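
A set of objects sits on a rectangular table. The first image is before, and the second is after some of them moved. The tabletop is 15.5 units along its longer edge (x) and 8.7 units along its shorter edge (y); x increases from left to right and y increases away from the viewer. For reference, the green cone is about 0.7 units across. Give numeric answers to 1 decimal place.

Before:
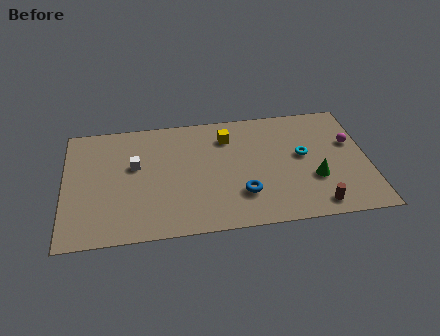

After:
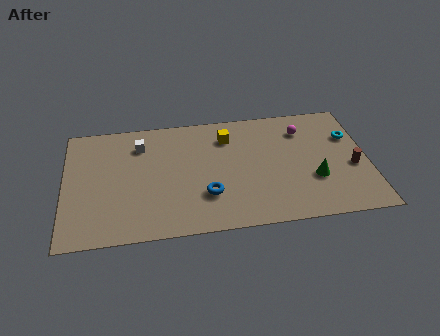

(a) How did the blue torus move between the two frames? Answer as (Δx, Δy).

(-1.8, 0.2)

The blue torus was at about (9.0, 2.4) and moved to about (7.2, 2.6).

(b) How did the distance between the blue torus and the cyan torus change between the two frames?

+4.2

Before: roughly 4.0 units apart; after: 8.2. That's 4.2 units further apart.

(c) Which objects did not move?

the green cone and the yellow cube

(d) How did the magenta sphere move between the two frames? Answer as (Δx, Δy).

(-2.4, 1.3)

From the two frames, the magenta sphere sits at roughly (14.7, 5.4) before and (12.3, 6.7) after.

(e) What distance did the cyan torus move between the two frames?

2.7

From (12.2, 4.8) to (14.7, 5.9), the cyan torus covered √(2.5² + 1.1²) ≈ 2.7 units.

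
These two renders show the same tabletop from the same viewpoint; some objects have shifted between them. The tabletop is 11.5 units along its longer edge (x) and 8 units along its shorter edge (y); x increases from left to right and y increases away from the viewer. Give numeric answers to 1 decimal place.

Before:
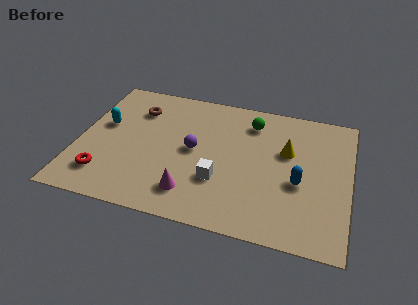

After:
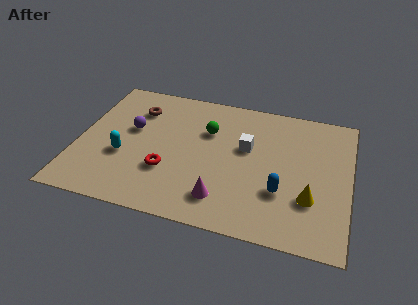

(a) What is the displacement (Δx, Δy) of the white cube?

(1.0, 2.2)

The white cube started near (6.1, 2.6) and ended near (7.1, 4.8).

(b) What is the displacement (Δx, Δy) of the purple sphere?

(-2.7, 0.6)

The purple sphere started near (4.9, 4.1) and ended near (2.2, 4.7).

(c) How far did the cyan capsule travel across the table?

2.0

From (1.0, 4.7) to (2.0, 3.0), the cyan capsule covered √(1.0² + 1.7²) ≈ 2.0 units.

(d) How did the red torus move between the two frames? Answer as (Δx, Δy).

(2.6, 0.9)

From the two frames, the red torus sits at roughly (1.3, 1.7) before and (3.9, 2.6) after.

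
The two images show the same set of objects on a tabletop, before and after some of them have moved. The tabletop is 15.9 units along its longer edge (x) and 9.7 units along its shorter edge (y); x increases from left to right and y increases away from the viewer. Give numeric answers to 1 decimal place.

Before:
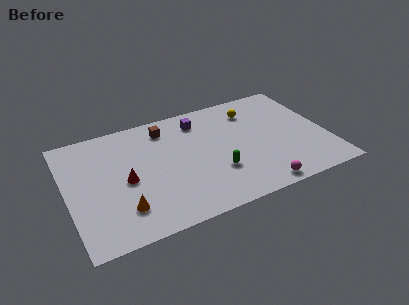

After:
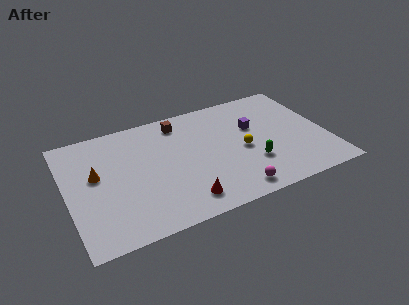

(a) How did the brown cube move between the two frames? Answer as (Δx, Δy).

(0.9, 0.2)

The brown cube started near (6.3, 8.0) and ended near (7.2, 8.2).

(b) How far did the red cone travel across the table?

4.3

The red cone moved from about (3.5, 4.5) to (6.7, 1.6), a distance of √(3.2² + 2.9²) ≈ 4.3.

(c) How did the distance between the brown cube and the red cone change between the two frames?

+2.1

The distance was about 4.5 in the first image and 6.6 in the second, so they moved 2.1 units further apart.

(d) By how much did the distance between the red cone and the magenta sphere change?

-5.5

The distance was about 8.5 in the first image and 3.0 in the second, so they moved 5.5 units closer together.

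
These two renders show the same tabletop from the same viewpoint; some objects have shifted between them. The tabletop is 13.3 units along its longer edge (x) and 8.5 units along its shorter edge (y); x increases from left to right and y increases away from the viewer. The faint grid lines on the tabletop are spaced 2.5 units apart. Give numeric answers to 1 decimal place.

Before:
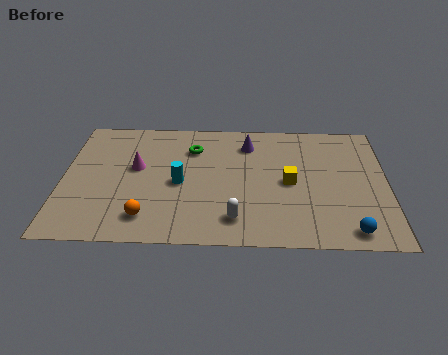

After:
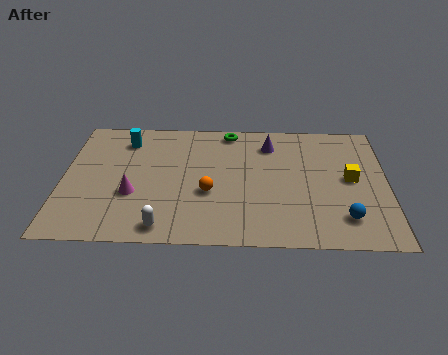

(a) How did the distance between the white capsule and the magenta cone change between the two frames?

-2.8

Before: roughly 5.3 units apart; after: 2.5. That's 2.8 units closer together.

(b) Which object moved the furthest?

the cyan cylinder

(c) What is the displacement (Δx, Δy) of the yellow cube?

(2.5, 0.3)

The yellow cube was at about (9.3, 4.1) and moved to about (11.8, 4.4).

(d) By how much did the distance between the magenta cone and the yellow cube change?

+2.6

Before: roughly 6.4 units apart; after: 9.0. That's 2.6 units further apart.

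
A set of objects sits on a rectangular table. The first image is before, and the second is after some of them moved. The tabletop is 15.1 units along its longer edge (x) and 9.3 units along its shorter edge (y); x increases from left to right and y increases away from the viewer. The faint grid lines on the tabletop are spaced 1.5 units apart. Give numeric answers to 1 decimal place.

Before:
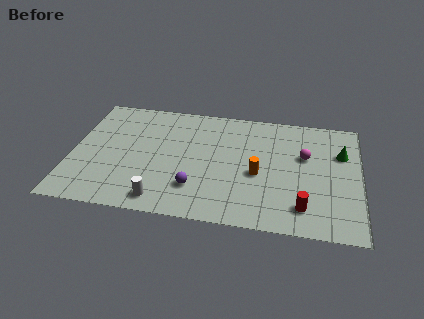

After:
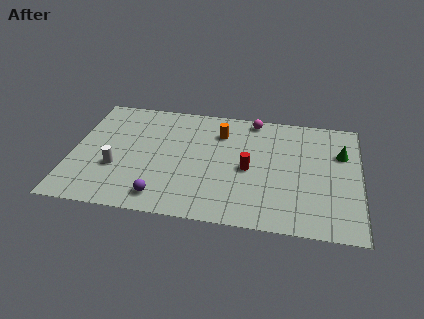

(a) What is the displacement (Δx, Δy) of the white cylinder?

(-2.5, 2.1)

The white cylinder started near (4.9, 1.2) and ended near (2.4, 3.3).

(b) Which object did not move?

the green cone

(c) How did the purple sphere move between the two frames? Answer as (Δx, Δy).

(-1.7, -1.0)

The purple sphere started near (6.6, 2.4) and ended near (4.9, 1.4).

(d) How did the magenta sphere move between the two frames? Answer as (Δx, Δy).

(-2.8, 2.6)

The magenta sphere started near (12.2, 5.8) and ended near (9.4, 8.4).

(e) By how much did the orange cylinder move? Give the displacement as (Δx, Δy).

(-2.1, 3.0)

From the two frames, the orange cylinder sits at roughly (9.8, 4.0) before and (7.7, 7.0) after.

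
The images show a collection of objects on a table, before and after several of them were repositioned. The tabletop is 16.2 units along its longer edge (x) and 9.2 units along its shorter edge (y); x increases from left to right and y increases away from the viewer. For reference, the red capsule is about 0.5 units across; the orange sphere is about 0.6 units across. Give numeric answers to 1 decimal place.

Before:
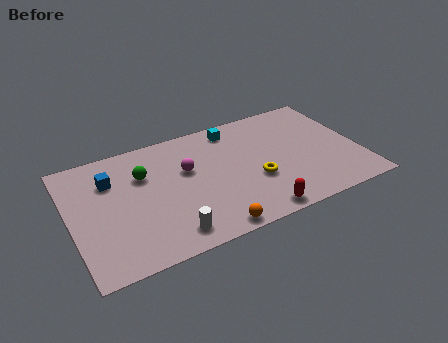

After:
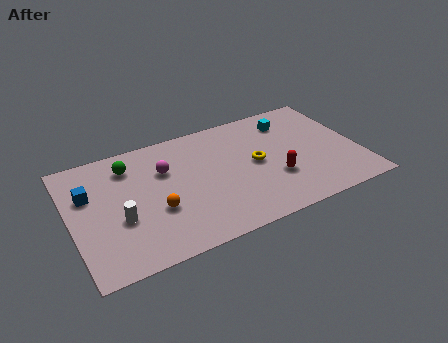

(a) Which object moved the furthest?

the orange sphere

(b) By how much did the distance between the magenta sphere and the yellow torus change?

+0.9

Before: roughly 4.3 units apart; after: 5.2. That's 0.9 units further apart.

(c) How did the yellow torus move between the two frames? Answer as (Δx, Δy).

(0.2, 1.3)

The yellow torus started near (10.2, 3.4) and ended near (10.4, 4.7).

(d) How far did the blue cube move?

1.4

The blue cube moved from about (2.4, 6.6) to (1.1, 6.0), a distance of √(1.3² + 0.6²) ≈ 1.4.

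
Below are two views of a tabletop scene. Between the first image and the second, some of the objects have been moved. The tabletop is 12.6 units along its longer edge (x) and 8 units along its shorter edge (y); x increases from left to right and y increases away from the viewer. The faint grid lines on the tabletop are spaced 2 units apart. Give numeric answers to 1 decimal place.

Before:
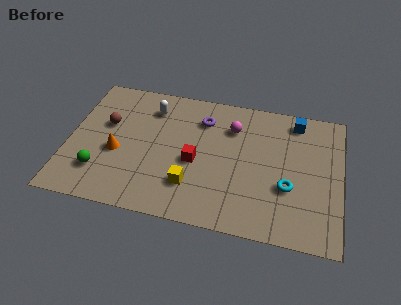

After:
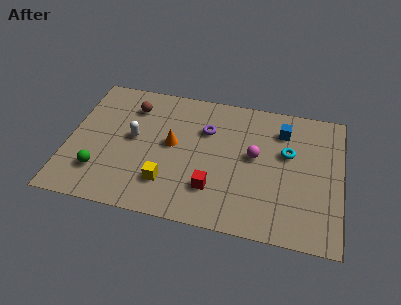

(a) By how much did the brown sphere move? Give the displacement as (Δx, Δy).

(1.1, 1.3)

The brown sphere started near (1.7, 4.9) and ended near (2.8, 6.2).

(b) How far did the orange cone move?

2.7

From (2.3, 3.3) to (4.8, 4.3), the orange cone covered √(2.5² + 1.0²) ≈ 2.7 units.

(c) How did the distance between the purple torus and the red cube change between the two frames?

+0.8

Before: roughly 2.6 units apart; after: 3.4. That's 0.8 units further apart.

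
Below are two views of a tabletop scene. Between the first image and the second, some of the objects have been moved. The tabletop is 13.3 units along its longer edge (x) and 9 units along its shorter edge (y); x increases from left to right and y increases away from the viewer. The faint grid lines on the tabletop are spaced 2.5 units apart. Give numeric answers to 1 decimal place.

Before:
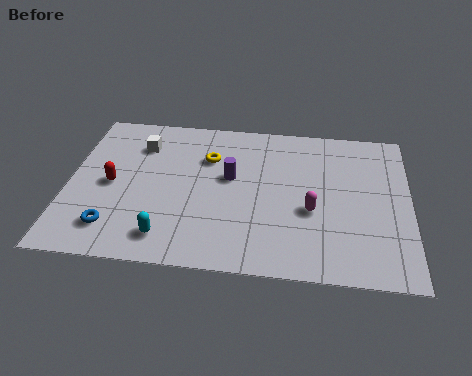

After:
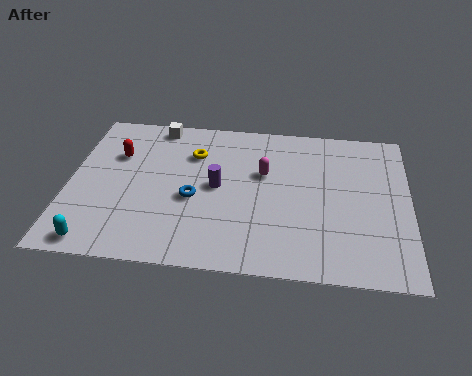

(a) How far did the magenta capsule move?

2.8

From (9.5, 3.6) to (7.6, 5.6), the magenta capsule covered √(1.9² + 2.0²) ≈ 2.8 units.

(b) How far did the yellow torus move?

0.6

From (5.4, 6.3) to (4.8, 6.5), the yellow torus covered √(0.6² + 0.2²) ≈ 0.6 units.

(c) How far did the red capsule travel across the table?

1.8

From (1.7, 4.3) to (1.8, 6.1), the red capsule covered √(0.1² + 1.8²) ≈ 1.8 units.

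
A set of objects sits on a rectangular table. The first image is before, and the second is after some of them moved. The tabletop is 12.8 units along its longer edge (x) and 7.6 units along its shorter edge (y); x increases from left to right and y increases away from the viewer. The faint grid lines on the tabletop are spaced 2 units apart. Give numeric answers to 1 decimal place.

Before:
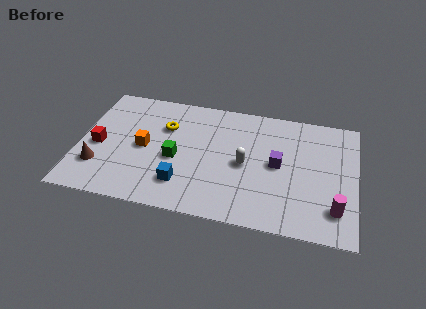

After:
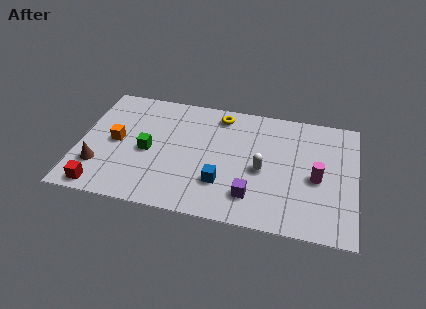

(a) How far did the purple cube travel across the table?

2.5

The purple cube moved from about (9.2, 3.9) to (8.1, 1.7), a distance of √(1.1² + 2.2²) ≈ 2.5.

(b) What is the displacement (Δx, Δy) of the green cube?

(-1.3, 0.2)

The green cube was at about (4.5, 3.3) and moved to about (3.2, 3.5).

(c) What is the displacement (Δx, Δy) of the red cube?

(0.3, -2.6)

The red cube started near (0.9, 3.4) and ended near (1.2, 0.8).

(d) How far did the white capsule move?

0.8

The white capsule moved from about (7.7, 3.6) to (8.5, 3.4), a distance of √(0.8² + 0.2²) ≈ 0.8.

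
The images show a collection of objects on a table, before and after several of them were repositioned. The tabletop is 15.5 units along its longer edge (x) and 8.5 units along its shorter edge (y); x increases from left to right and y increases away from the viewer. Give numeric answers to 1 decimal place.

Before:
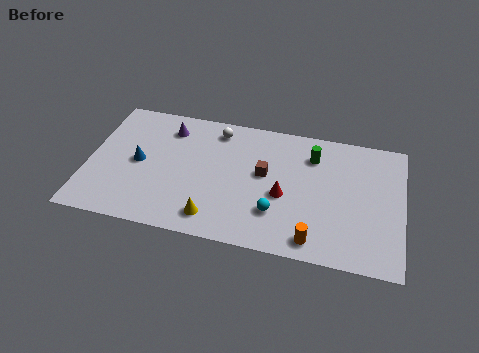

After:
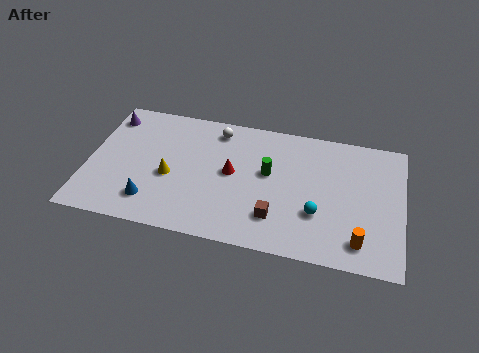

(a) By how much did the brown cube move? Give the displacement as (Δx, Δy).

(0.7, -2.7)

The brown cube started near (8.7, 4.8) and ended near (9.4, 2.1).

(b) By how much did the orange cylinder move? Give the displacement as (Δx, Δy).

(2.2, 0.4)

The orange cylinder started near (11.3, 1.1) and ended near (13.5, 1.5).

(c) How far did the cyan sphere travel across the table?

2.0

The cyan sphere moved from about (9.4, 2.4) to (11.4, 2.8), a distance of √(2.0² + 0.4²) ≈ 2.0.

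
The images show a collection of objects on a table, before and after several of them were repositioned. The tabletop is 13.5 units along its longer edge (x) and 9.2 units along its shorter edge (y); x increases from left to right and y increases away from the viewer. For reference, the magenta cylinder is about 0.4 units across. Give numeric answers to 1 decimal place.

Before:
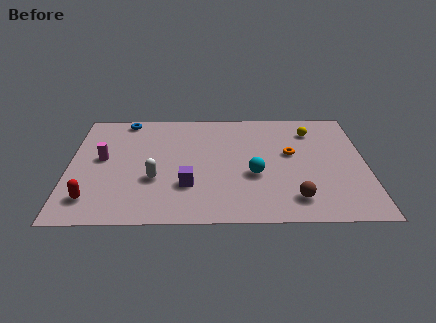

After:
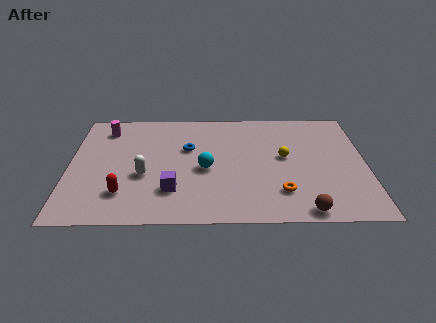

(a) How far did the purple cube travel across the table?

0.8

The purple cube was near (5.4, 2.8) before and (4.7, 2.4) after, so it travelled √(0.7² + 0.4²) ≈ 0.8 units.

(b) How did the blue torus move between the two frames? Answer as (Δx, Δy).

(2.9, -2.5)

From the two frames, the blue torus sits at roughly (2.5, 8.3) before and (5.4, 5.8) after.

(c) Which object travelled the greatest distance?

the blue torus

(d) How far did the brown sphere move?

1.0

From (10.2, 1.7) to (10.6, 0.8), the brown sphere covered √(0.4² + 0.9²) ≈ 1.0 units.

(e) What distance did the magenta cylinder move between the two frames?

2.5

From (1.5, 5.0) to (1.6, 7.5), the magenta cylinder covered √(0.1² + 2.5²) ≈ 2.5 units.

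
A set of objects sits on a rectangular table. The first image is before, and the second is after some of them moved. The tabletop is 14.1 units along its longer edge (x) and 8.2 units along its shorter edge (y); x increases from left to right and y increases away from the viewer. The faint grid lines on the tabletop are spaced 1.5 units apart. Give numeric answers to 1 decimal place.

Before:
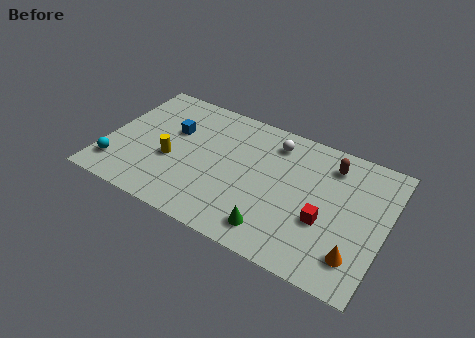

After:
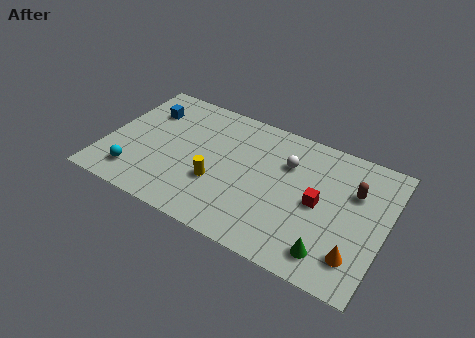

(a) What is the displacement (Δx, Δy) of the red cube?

(-0.4, 0.9)

The red cube started near (11.2, 3.1) and ended near (10.8, 4.0).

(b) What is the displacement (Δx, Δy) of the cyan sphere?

(1.0, -0.1)

The cyan sphere was at about (0.8, 1.7) and moved to about (1.8, 1.6).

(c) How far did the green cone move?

2.8

The green cone was near (8.9, 1.4) before and (11.7, 1.4) after, so it travelled √(2.8² + 0.0²) ≈ 2.8 units.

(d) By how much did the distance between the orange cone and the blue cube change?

+1.7

They were about 10.3 units apart before and 12.0 after — 1.7 units further apart.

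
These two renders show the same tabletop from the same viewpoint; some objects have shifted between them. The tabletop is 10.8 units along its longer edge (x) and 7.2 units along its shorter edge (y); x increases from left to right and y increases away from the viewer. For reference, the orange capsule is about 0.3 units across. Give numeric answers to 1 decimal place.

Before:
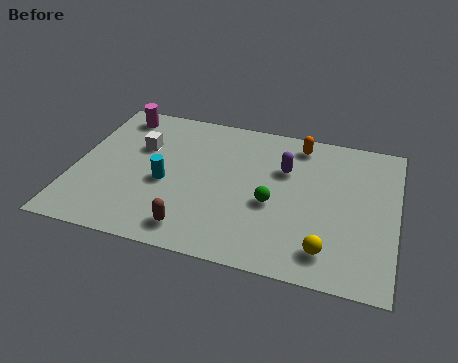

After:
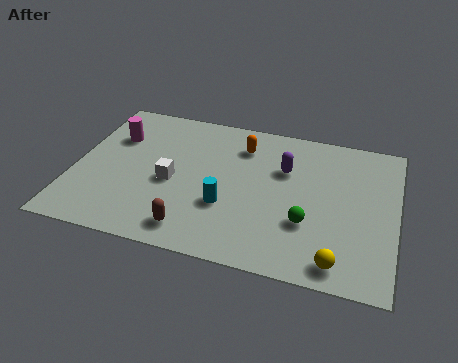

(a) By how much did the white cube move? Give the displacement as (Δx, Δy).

(1.2, -1.5)

The white cube was at about (2.1, 4.7) and moved to about (3.3, 3.2).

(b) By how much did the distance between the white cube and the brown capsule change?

-1.9

They were about 4.2 units apart before and 2.3 after — 1.9 units closer together.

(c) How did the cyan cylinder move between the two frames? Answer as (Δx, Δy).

(2.1, -0.6)

From the two frames, the cyan cylinder sits at roughly (3.1, 3.1) before and (5.2, 2.5) after.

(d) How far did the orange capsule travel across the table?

2.0

The orange capsule moved from about (7.4, 6.2) to (5.5, 5.6), a distance of √(1.9² + 0.6²) ≈ 2.0.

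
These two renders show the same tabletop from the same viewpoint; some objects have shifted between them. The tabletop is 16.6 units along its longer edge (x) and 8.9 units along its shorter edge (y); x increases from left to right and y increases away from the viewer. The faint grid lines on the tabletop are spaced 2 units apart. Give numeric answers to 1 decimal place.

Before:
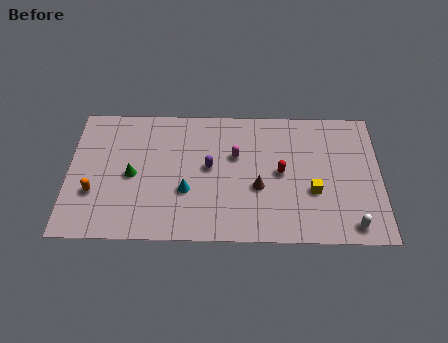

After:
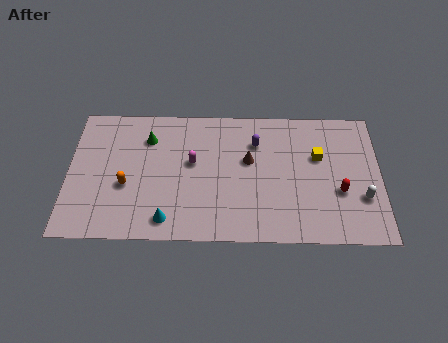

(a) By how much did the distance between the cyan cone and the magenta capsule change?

+0.5

The distance was about 3.5 in the first image and 4.0 in the second, so they moved 0.5 units further apart.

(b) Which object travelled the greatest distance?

the red capsule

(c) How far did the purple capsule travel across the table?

3.0

From (7.5, 4.8) to (10.0, 6.5), the purple capsule covered √(2.5² + 1.7²) ≈ 3.0 units.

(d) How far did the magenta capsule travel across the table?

2.4

The magenta capsule moved from about (8.9, 5.6) to (6.6, 5.1), a distance of √(2.3² + 0.5²) ≈ 2.4.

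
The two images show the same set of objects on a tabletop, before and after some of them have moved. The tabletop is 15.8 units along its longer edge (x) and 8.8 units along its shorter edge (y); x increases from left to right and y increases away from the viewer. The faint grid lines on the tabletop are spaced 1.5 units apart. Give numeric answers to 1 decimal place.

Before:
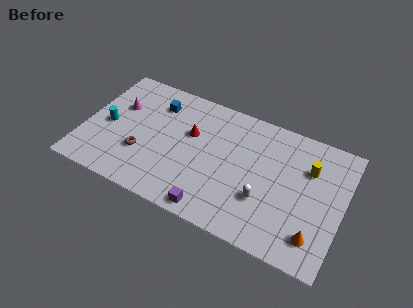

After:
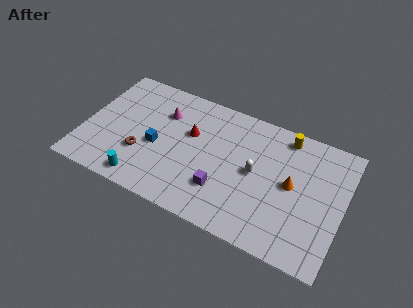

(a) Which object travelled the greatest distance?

the cyan cylinder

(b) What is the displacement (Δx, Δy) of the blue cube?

(0.4, -3.0)

From the two frames, the blue cube sits at roughly (4.1, 6.8) before and (4.5, 3.8) after.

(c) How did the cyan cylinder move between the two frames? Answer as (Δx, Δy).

(2.6, -3.0)

From the two frames, the cyan cylinder sits at roughly (1.4, 4.1) before and (4.0, 1.1) after.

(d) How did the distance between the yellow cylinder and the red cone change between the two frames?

-1.2

Before: roughly 7.2 units apart; after: 6.0. That's 1.2 units closer together.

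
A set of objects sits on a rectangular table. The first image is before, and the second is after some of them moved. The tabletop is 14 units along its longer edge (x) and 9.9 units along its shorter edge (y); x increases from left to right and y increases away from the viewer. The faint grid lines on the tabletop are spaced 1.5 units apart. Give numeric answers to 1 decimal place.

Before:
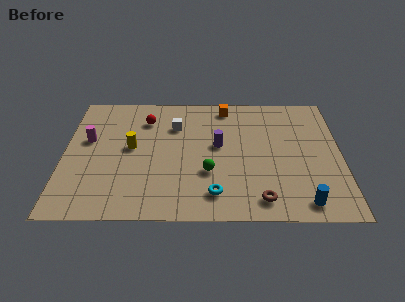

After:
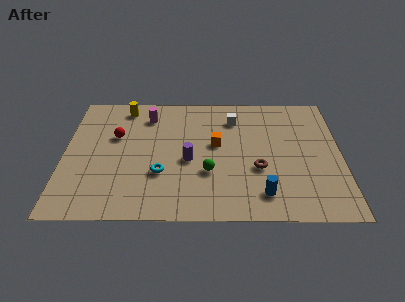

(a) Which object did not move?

the green sphere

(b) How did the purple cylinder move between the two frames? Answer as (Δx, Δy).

(-1.5, -1.2)

From the two frames, the purple cylinder sits at roughly (7.8, 5.5) before and (6.3, 4.3) after.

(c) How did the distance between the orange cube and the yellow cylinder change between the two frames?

-0.3

Before: roughly 5.9 units apart; after: 5.6. That's 0.3 units closer together.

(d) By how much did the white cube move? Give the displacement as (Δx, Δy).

(3.0, 0.6)

From the two frames, the white cube sits at roughly (5.6, 7.1) before and (8.6, 7.7) after.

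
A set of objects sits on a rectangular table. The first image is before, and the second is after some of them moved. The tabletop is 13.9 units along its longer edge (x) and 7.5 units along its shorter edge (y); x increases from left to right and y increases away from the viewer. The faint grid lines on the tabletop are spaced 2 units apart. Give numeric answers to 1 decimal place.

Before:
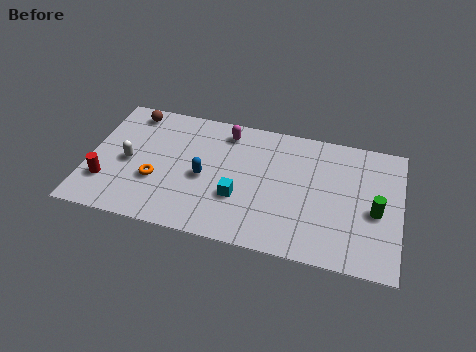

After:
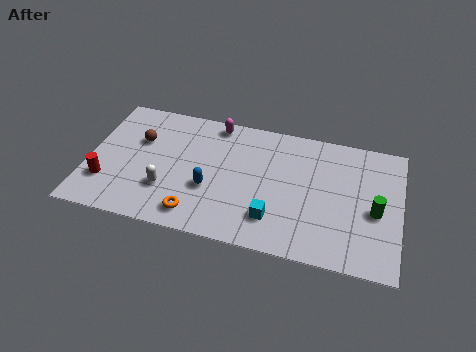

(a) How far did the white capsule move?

2.2

The white capsule was near (1.8, 3.5) before and (3.6, 2.3) after, so it travelled √(1.8² + 1.2²) ≈ 2.2 units.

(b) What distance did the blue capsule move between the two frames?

0.7

From (5.2, 3.4) to (5.5, 2.8), the blue capsule covered √(0.3² + 0.6²) ≈ 0.7 units.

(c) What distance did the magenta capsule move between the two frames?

0.6

The magenta capsule moved from about (6.0, 6.3) to (5.5, 6.7), a distance of √(0.5² + 0.4²) ≈ 0.6.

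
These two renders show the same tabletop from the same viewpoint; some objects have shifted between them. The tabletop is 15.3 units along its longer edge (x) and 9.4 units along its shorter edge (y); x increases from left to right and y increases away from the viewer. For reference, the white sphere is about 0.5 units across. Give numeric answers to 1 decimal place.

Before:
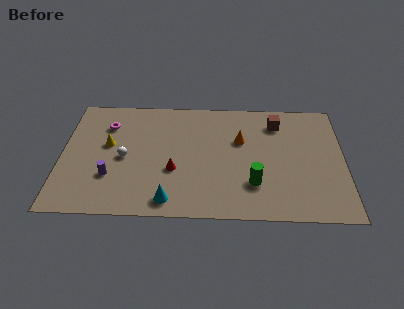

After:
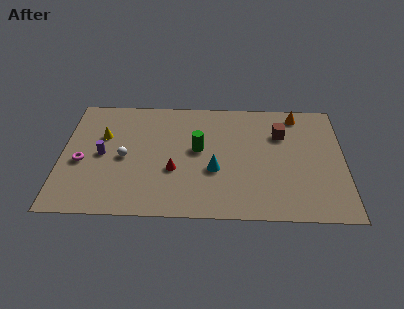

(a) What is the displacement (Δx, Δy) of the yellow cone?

(-0.3, 0.7)

The yellow cone started near (2.5, 5.4) and ended near (2.2, 6.1).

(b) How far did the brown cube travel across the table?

0.9

From (11.7, 7.5) to (11.9, 6.6), the brown cube covered √(0.2² + 0.9²) ≈ 0.9 units.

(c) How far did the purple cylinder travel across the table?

1.8

The purple cylinder moved from about (2.7, 2.9) to (2.2, 4.6), a distance of √(0.5² + 1.7²) ≈ 1.8.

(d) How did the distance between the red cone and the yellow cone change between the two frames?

+0.6

They were about 4.1 units apart before and 4.7 after — 0.6 units further apart.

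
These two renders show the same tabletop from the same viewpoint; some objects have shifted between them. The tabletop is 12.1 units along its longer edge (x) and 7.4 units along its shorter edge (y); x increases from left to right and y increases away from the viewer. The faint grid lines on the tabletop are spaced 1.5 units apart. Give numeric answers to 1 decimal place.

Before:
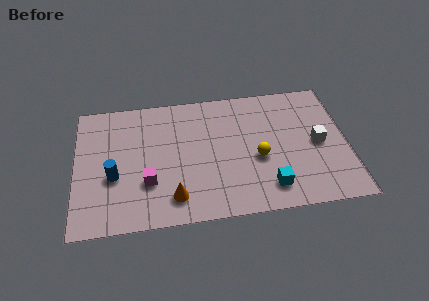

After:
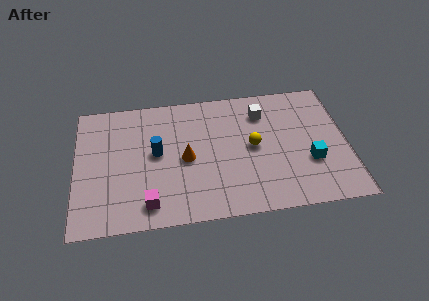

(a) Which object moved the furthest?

the white cube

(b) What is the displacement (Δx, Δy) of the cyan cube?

(1.9, 1.2)

The cyan cube started near (8.5, 1.4) and ended near (10.4, 2.6).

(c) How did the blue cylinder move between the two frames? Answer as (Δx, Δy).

(1.9, 1.1)

The blue cylinder started near (1.7, 2.9) and ended near (3.6, 4.0).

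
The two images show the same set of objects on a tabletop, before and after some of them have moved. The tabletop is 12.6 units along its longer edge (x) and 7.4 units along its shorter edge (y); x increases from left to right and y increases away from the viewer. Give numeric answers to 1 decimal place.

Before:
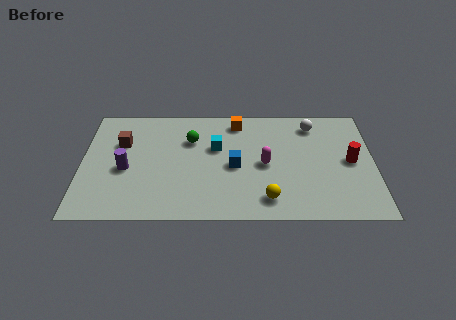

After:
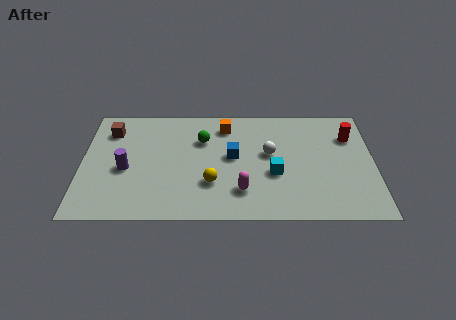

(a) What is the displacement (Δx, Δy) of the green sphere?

(0.5, 0.0)

From the two frames, the green sphere sits at roughly (4.7, 5.1) before and (5.2, 5.1) after.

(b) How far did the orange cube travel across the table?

0.6

The orange cube moved from about (6.7, 6.3) to (6.2, 6.0), a distance of √(0.5² + 0.3²) ≈ 0.6.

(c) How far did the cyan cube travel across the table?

3.0

The cyan cube was near (5.8, 4.6) before and (8.3, 2.9) after, so it travelled √(2.5² + 1.7²) ≈ 3.0 units.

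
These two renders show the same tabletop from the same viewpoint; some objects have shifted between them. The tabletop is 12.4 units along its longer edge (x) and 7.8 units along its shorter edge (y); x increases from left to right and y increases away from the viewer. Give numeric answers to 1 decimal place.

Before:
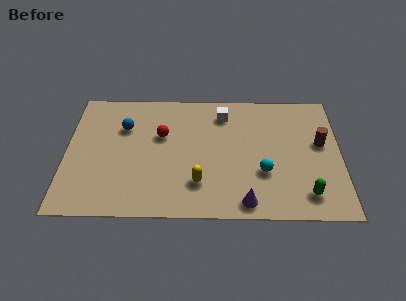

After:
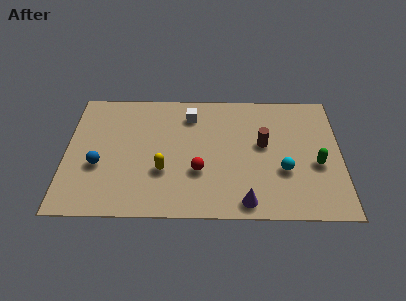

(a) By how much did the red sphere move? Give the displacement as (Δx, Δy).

(1.7, -2.2)

The red sphere was at about (4.3, 4.9) and moved to about (6.0, 2.7).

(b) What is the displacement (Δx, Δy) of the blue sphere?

(-1.1, -2.4)

From the two frames, the blue sphere sits at roughly (2.6, 5.4) before and (1.5, 3.0) after.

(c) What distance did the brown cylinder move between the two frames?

2.6

The brown cylinder moved from about (11.5, 4.5) to (8.9, 4.4), a distance of √(2.6² + 0.1²) ≈ 2.6.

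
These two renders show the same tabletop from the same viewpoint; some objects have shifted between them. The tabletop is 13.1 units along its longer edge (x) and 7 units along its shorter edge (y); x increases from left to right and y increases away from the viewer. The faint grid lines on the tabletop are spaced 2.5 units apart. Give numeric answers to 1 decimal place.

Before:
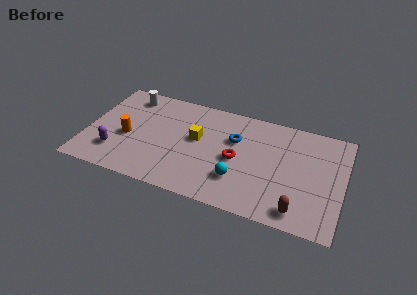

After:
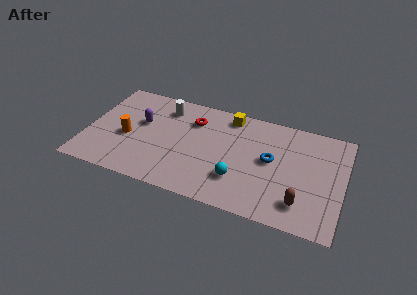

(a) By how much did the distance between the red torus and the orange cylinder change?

-1.7

They were about 5.6 units apart before and 3.9 after — 1.7 units closer together.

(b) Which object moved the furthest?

the red torus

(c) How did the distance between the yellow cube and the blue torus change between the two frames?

+1.3

The distance was about 2.0 in the first image and 3.3 in the second, so they moved 1.3 units further apart.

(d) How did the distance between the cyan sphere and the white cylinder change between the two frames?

-1.7

Before: roughly 7.2 units apart; after: 5.5. That's 1.7 units closer together.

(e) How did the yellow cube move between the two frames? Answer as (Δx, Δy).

(1.5, 2.1)

The yellow cube started near (5.6, 4.0) and ended near (7.1, 6.1).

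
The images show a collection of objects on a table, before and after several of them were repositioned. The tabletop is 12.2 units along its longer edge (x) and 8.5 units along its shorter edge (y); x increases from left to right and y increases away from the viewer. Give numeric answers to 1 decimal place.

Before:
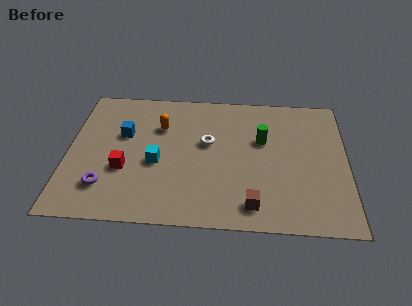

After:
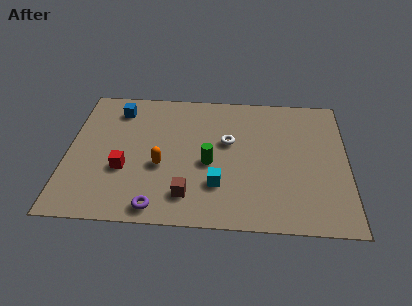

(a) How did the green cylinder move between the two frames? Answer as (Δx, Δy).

(-2.3, -1.6)

The green cylinder started near (8.5, 5.3) and ended near (6.2, 3.7).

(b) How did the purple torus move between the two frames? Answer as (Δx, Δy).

(2.3, -1.1)

The purple torus was at about (1.7, 2.0) and moved to about (4.0, 0.9).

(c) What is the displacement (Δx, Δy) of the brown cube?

(-2.8, 0.4)

The brown cube started near (8.1, 1.3) and ended near (5.3, 1.7).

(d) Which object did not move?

the red cube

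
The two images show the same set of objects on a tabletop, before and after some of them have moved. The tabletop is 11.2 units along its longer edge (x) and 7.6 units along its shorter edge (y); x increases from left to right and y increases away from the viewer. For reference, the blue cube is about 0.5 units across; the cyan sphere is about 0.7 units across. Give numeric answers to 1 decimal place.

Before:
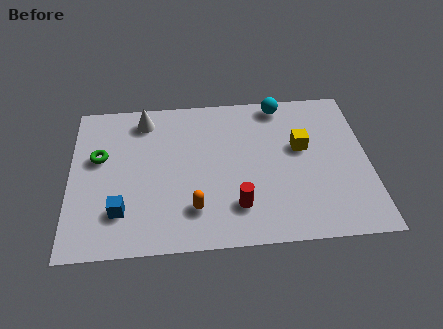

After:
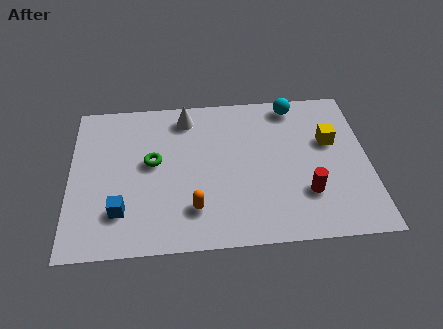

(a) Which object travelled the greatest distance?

the red cylinder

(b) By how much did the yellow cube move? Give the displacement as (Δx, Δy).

(1.1, 0.2)

The yellow cube was at about (8.7, 4.5) and moved to about (9.8, 4.7).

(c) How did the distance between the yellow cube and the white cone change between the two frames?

-0.5

Before: roughly 6.2 units apart; after: 5.7. That's 0.5 units closer together.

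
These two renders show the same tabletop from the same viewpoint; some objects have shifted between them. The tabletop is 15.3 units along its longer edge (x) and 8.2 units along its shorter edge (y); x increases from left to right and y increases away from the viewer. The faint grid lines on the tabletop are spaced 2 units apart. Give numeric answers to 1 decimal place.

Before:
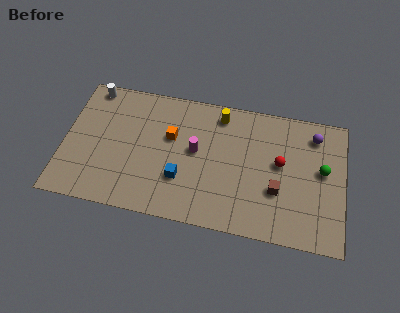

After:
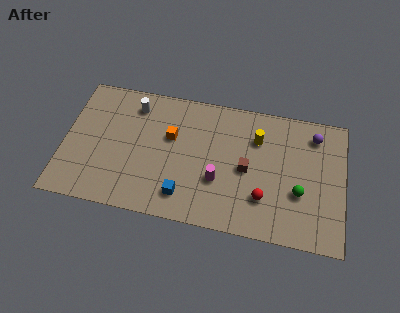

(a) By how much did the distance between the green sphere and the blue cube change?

-1.5

Before: roughly 7.9 units apart; after: 6.4. That's 1.5 units closer together.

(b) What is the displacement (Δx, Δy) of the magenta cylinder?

(1.3, -1.6)

From the two frames, the magenta cylinder sits at roughly (7.2, 4.5) before and (8.5, 2.9) after.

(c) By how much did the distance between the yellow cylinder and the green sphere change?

-2.4

The distance was about 6.2 in the first image and 3.8 in the second, so they moved 2.4 units closer together.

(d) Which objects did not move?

the orange cube and the purple sphere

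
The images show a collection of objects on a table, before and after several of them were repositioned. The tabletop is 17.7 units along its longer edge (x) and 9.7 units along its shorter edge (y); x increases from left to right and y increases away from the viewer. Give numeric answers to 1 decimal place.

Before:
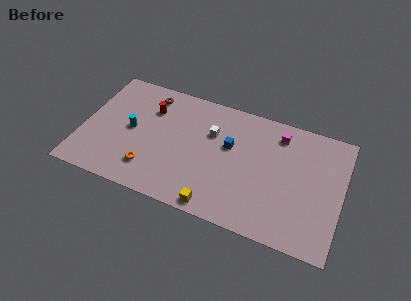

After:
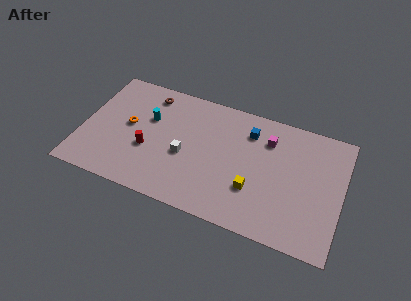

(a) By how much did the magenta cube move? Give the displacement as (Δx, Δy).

(-0.7, -0.7)

From the two frames, the magenta cube sits at roughly (13.2, 8.0) before and (12.5, 7.3) after.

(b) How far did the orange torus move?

3.5

The orange torus moved from about (4.9, 2.2) to (3.1, 5.2), a distance of √(1.8² + 3.0²) ≈ 3.5.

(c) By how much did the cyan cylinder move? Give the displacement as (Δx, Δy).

(1.1, 1.3)

The cyan cylinder started near (3.3, 4.9) and ended near (4.4, 6.2).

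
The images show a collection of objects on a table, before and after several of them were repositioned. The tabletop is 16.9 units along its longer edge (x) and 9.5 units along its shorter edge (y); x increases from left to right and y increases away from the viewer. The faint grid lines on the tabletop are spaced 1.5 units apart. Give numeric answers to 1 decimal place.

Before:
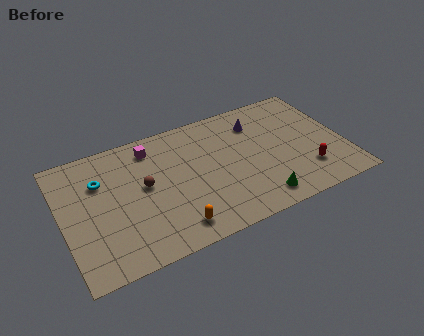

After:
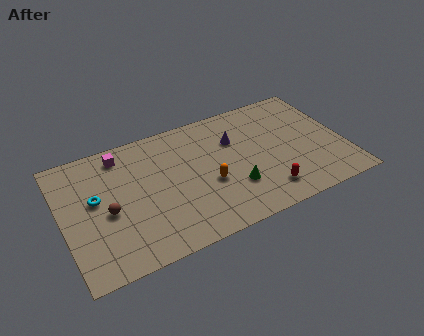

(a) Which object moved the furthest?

the orange capsule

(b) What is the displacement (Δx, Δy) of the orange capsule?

(2.4, 2.3)

From the two frames, the orange capsule sits at roughly (6.2, 1.5) before and (8.6, 3.8) after.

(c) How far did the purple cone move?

1.7

The purple cone was near (12.0, 7.3) before and (10.5, 6.5) after, so it travelled √(1.5² + 0.8²) ≈ 1.7 units.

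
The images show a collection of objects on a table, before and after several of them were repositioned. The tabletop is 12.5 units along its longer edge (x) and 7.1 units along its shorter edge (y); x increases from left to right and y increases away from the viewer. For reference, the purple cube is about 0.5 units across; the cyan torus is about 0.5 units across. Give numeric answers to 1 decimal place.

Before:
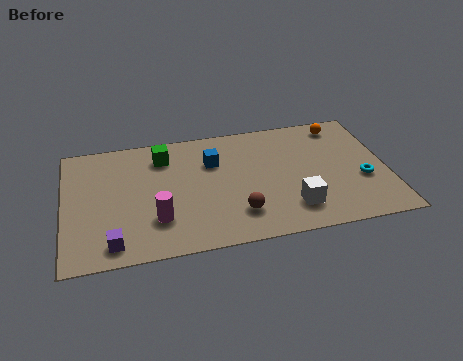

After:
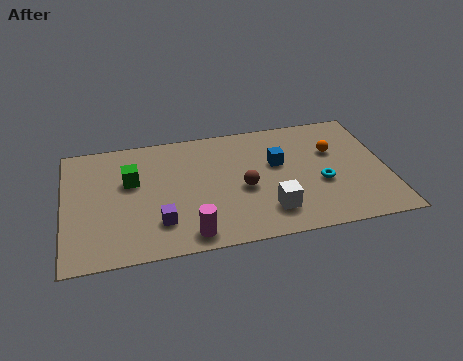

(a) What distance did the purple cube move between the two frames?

2.0

The purple cube moved from about (1.8, 1.0) to (3.6, 1.8), a distance of √(1.8² + 0.8²) ≈ 2.0.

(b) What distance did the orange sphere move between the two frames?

1.6

From (10.9, 6.1) to (10.5, 4.6), the orange sphere covered √(0.4² + 1.5²) ≈ 1.6 units.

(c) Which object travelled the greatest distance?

the blue cube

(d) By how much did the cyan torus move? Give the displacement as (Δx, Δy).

(-1.6, 0.1)

From the two frames, the cyan torus sits at roughly (11.5, 2.7) before and (9.9, 2.8) after.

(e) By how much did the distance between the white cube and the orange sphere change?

-1.0

Before: roughly 5.0 units apart; after: 4.0. That's 1.0 units closer together.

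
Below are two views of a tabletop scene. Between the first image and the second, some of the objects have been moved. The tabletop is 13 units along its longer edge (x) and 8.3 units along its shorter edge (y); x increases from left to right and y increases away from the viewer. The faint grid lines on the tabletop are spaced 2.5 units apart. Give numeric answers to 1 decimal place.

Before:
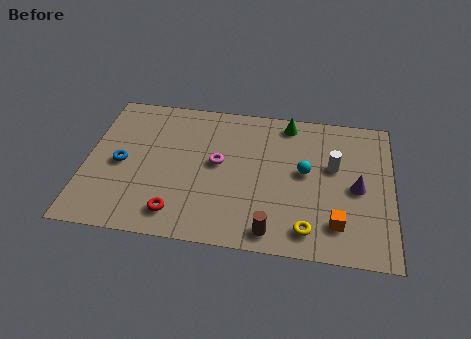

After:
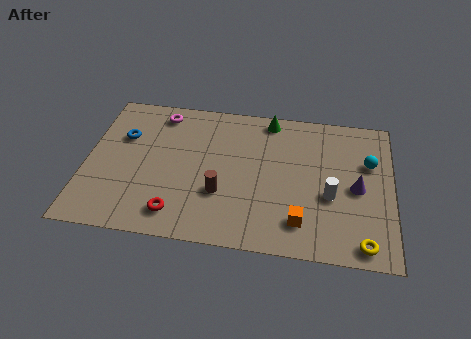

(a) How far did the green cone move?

0.8

The green cone was near (8.5, 7.3) before and (7.7, 7.4) after, so it travelled √(0.8² + 0.1²) ≈ 0.8 units.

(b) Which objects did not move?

the purple cone and the red torus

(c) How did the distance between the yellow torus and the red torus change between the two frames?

+2.3

The distance was about 5.5 in the first image and 7.8 in the second, so they moved 2.3 units further apart.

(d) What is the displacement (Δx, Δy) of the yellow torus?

(2.3, -0.4)

From the two frames, the yellow torus sits at roughly (9.5, 1.3) before and (11.8, 0.9) after.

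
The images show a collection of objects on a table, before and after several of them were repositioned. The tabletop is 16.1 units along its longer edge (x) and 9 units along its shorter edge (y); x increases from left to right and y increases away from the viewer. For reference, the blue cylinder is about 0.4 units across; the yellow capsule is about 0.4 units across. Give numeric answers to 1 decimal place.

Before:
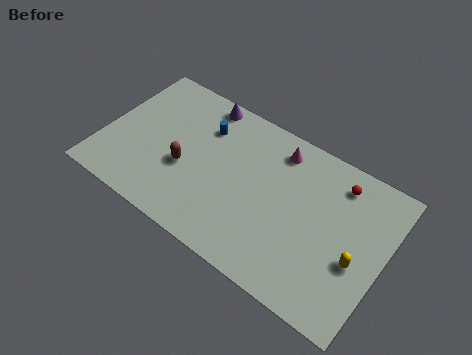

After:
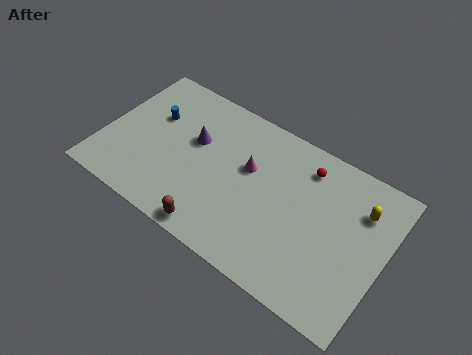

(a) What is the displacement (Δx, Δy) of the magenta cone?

(-1.4, -2.0)

From the two frames, the magenta cone sits at roughly (9.6, 7.5) before and (8.2, 5.5) after.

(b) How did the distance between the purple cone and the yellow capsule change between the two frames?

-1.1

They were about 10.7 units apart before and 9.6 after — 1.1 units closer together.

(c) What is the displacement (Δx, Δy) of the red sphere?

(-1.9, -0.1)

From the two frames, the red sphere sits at roughly (13.1, 7.4) before and (11.2, 7.3) after.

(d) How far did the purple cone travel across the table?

2.6

From (5.0, 8.1) to (5.0, 5.5), the purple cone covered √(0.0² + 2.6²) ≈ 2.6 units.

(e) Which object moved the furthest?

the brown capsule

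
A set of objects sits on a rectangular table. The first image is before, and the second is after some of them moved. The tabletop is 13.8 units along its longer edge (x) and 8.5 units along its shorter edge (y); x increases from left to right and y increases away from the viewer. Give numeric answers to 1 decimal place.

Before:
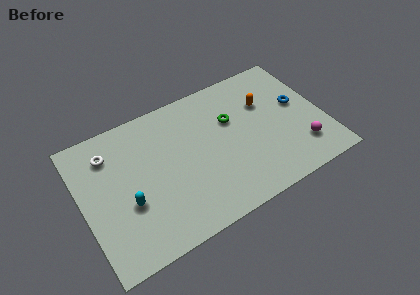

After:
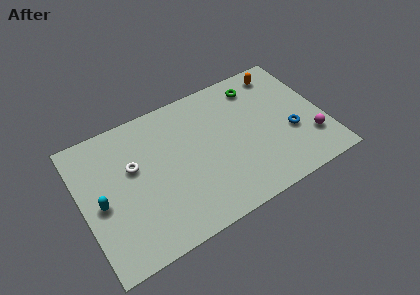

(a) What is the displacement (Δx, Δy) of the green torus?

(1.7, 1.5)

The green torus was at about (8.7, 5.5) and moved to about (10.4, 7.0).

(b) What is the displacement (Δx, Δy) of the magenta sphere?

(0.6, 0.3)

The magenta sphere was at about (12.2, 2.0) and moved to about (12.8, 2.3).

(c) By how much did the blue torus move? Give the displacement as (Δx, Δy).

(-0.7, -1.6)

From the two frames, the blue torus sits at roughly (12.5, 4.8) before and (11.8, 3.2) after.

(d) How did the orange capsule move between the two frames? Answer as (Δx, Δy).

(1.2, 1.6)

The orange capsule was at about (10.7, 5.7) and moved to about (11.9, 7.3).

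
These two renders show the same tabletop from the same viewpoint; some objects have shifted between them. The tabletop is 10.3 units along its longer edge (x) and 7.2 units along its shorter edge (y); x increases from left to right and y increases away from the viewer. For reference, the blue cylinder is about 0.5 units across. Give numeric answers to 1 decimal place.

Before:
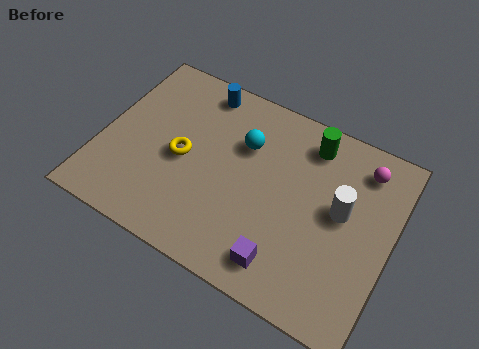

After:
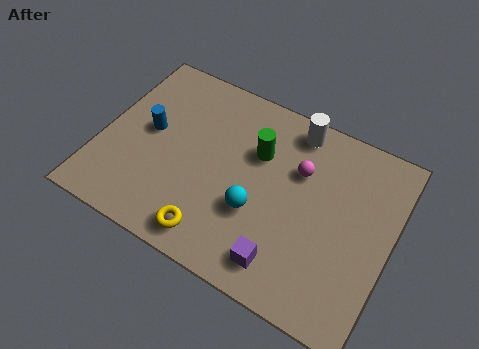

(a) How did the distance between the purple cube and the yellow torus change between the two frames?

-2.1

They were about 4.6 units apart before and 2.5 after — 2.1 units closer together.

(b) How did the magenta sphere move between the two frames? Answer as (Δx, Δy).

(-2.1, -1.1)

The magenta sphere was at about (9.0, 5.9) and moved to about (6.9, 4.8).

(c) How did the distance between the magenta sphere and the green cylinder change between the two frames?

-0.4

The distance was about 1.9 in the first image and 1.5 in the second, so they moved 0.4 units closer together.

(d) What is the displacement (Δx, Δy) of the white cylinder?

(-2.0, 2.3)

The white cylinder started near (8.5, 4.0) and ended near (6.5, 6.3).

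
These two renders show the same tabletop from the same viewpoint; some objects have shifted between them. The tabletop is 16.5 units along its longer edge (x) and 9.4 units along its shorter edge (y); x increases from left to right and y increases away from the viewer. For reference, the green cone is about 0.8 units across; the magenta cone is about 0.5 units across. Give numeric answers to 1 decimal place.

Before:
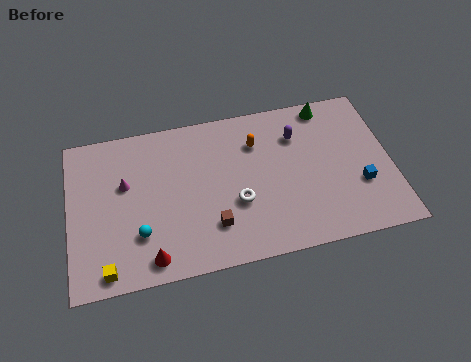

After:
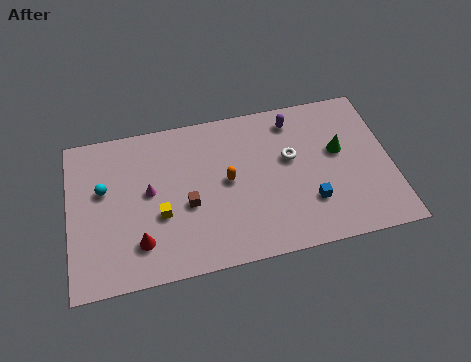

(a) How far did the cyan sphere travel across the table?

3.4

The cyan sphere moved from about (3.5, 2.7) to (1.8, 5.7), a distance of √(1.7² + 3.0²) ≈ 3.4.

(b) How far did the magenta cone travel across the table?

1.4

From (2.9, 5.8) to (4.1, 5.1), the magenta cone covered √(1.2² + 0.7²) ≈ 1.4 units.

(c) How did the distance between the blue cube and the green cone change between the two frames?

-2.1

They were about 5.4 units apart before and 3.3 after — 2.1 units closer together.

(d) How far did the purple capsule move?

1.0

From (11.8, 6.9) to (11.7, 7.9), the purple capsule covered √(0.1² + 1.0²) ≈ 1.0 units.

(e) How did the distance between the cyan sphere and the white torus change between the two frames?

+4.5

They were about 5.1 units apart before and 9.6 after — 4.5 units further apart.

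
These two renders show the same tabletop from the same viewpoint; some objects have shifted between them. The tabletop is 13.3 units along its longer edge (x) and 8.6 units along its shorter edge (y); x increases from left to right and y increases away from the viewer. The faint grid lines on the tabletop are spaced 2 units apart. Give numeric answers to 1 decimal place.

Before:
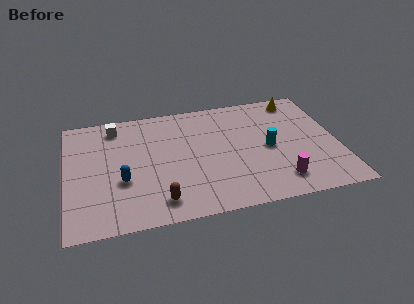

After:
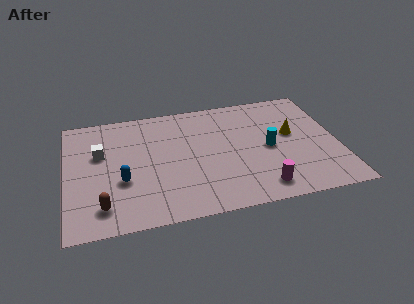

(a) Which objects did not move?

the blue capsule and the cyan cylinder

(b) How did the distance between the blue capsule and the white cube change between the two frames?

-1.7

The distance was about 4.1 in the first image and 2.4 in the second, so they moved 1.7 units closer together.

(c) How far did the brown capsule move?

2.7

The brown capsule was near (4.4, 1.4) before and (1.7, 1.6) after, so it travelled √(2.7² + 0.2²) ≈ 2.7 units.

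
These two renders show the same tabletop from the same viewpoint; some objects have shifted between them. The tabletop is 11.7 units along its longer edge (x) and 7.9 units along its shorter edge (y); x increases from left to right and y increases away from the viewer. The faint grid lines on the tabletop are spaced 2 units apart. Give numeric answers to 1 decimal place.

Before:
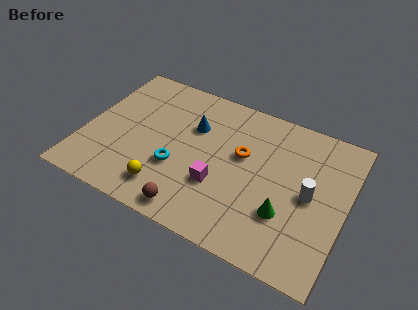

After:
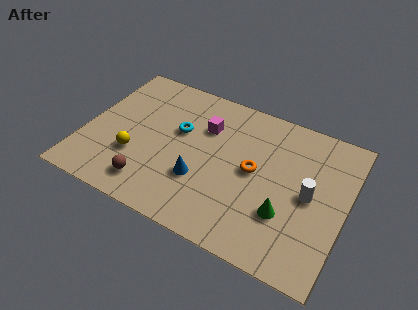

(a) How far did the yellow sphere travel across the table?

1.9

The yellow sphere was near (4.0, 1.5) before and (2.4, 2.6) after, so it travelled √(1.6² + 1.1²) ≈ 1.9 units.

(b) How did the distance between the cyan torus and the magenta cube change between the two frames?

-0.6

Before: roughly 1.9 units apart; after: 1.3. That's 0.6 units closer together.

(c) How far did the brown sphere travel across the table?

2.1

The brown sphere was near (5.3, 0.9) before and (3.3, 1.4) after, so it travelled √(2.0² + 0.5²) ≈ 2.1 units.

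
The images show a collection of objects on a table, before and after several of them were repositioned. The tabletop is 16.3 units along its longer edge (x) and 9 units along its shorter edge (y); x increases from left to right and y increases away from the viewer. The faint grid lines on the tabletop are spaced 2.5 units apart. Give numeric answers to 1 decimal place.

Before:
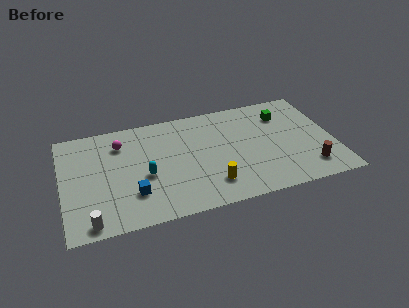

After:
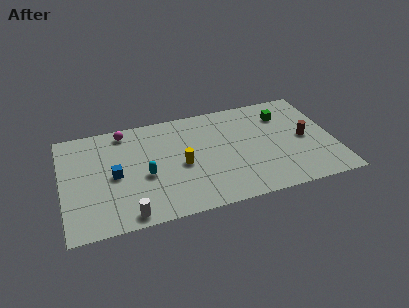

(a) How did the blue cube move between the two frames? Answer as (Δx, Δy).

(-1.0, 1.8)

The blue cube was at about (4.1, 2.5) and moved to about (3.1, 4.3).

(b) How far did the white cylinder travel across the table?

2.2

From (1.5, 0.9) to (3.7, 0.9), the white cylinder covered √(2.2² + 0.0²) ≈ 2.2 units.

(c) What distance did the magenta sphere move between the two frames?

1.0

The magenta sphere was near (3.6, 6.9) before and (3.9, 7.9) after, so it travelled √(0.3² + 1.0²) ≈ 1.0 units.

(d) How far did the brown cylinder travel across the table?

2.6

The brown cylinder moved from about (14.6, 1.8) to (14.6, 4.4), a distance of √(0.0² + 2.6²) ≈ 2.6.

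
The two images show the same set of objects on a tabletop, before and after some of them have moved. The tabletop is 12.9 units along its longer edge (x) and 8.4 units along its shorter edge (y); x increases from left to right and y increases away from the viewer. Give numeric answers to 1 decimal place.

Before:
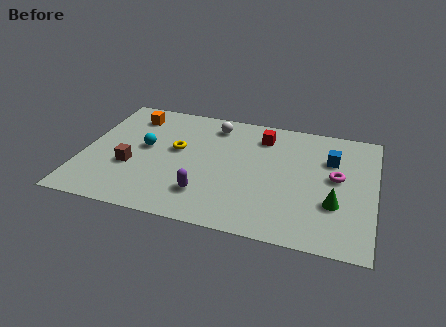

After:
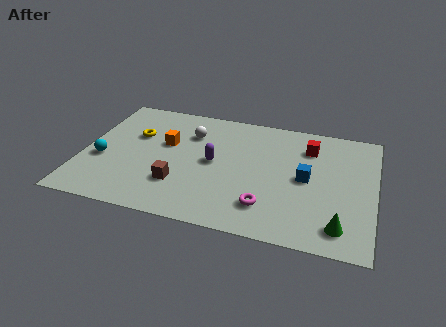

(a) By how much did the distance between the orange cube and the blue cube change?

-2.7

Before: roughly 9.1 units apart; after: 6.4. That's 2.7 units closer together.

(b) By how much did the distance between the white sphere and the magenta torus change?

-0.5

Before: roughly 6.1 units apart; after: 5.6. That's 0.5 units closer together.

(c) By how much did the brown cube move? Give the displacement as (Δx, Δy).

(2.2, -0.7)

From the two frames, the brown cube sits at roughly (2.2, 3.1) before and (4.4, 2.4) after.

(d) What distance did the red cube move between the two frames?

2.1

From (7.8, 6.7) to (9.9, 6.4), the red cube covered √(2.1² + 0.3²) ≈ 2.1 units.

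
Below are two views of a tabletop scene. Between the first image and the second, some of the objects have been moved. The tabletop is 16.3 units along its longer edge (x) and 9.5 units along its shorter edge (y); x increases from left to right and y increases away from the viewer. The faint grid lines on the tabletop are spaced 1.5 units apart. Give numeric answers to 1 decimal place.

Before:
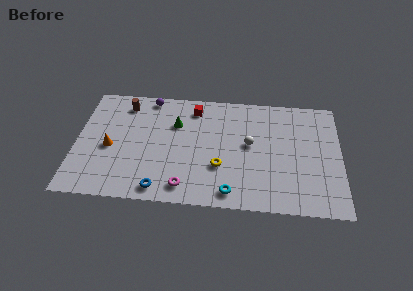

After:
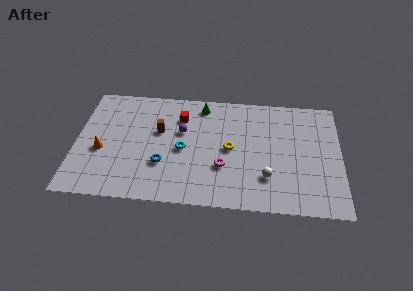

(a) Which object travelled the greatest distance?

the cyan torus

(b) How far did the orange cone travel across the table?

0.6

The orange cone was near (2.1, 4.2) before and (1.6, 3.9) after, so it travelled √(0.5² + 0.3²) ≈ 0.6 units.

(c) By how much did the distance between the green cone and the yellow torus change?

-0.4

Before: roughly 4.3 units apart; after: 3.9. That's 0.4 units closer together.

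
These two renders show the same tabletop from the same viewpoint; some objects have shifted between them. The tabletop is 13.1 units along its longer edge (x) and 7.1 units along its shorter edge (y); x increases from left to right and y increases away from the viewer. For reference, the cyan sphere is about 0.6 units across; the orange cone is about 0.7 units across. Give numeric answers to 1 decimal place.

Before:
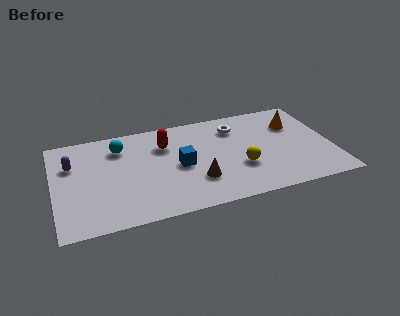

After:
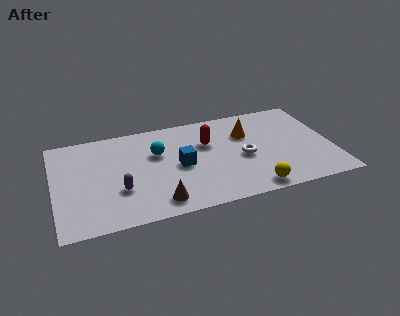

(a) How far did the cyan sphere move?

1.9

The cyan sphere was near (3.2, 5.5) before and (4.9, 4.6) after, so it travelled √(1.7² + 0.9²) ≈ 1.9 units.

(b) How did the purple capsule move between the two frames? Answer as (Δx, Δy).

(2.1, -2.4)

The purple capsule was at about (0.9, 4.8) and moved to about (3.0, 2.4).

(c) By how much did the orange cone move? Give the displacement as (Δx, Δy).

(-2.3, -0.1)

The orange cone started near (11.5, 5.0) and ended near (9.2, 4.9).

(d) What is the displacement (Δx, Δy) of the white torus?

(0.2, -2.3)

The white torus was at about (8.7, 5.5) and moved to about (8.9, 3.2).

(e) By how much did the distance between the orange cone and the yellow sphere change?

+0.3

Before: roughly 3.8 units apart; after: 4.1. That's 0.3 units further apart.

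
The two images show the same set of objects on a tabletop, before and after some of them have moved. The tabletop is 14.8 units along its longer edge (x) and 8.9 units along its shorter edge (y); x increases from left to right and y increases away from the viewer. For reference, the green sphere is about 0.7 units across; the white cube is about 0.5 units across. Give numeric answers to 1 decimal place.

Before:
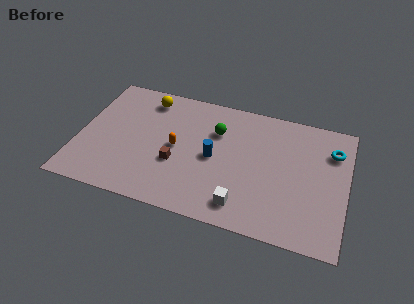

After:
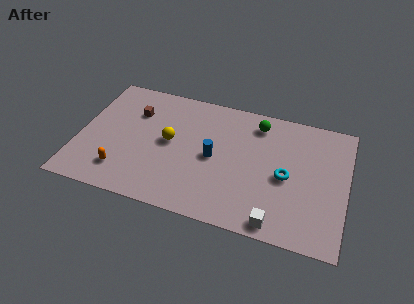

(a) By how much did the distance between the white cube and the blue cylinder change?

+1.7

The distance was about 3.3 in the first image and 5.0 in the second, so they moved 1.7 units further apart.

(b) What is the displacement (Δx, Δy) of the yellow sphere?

(1.5, -2.8)

From the two frames, the yellow sphere sits at roughly (3.5, 7.5) before and (5.0, 4.7) after.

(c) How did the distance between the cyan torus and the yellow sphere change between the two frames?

-3.9

Before: roughly 10.4 units apart; after: 6.5. That's 3.9 units closer together.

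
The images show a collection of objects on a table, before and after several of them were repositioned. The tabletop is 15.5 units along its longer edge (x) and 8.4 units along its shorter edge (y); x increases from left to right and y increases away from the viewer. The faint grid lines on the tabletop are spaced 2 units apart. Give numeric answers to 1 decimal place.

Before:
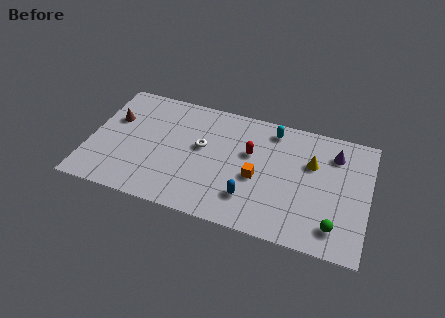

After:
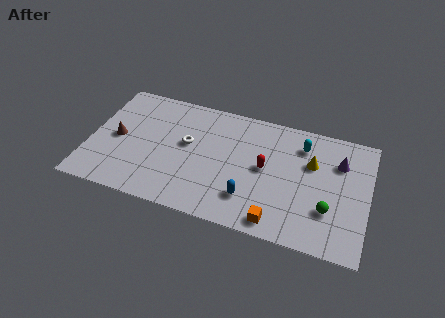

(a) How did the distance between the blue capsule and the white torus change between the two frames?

+0.6

The distance was about 4.0 in the first image and 4.6 in the second, so they moved 0.6 units further apart.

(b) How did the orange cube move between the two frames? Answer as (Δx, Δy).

(1.3, -2.6)

From the two frames, the orange cube sits at roughly (9.4, 3.6) before and (10.7, 1.0) after.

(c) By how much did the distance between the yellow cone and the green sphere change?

-1.1

The distance was about 4.2 in the first image and 3.1 in the second, so they moved 1.1 units closer together.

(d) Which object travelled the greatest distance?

the orange cube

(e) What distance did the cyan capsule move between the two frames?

1.8

From (10.0, 7.2) to (11.7, 6.6), the cyan capsule covered √(1.7² + 0.6²) ≈ 1.8 units.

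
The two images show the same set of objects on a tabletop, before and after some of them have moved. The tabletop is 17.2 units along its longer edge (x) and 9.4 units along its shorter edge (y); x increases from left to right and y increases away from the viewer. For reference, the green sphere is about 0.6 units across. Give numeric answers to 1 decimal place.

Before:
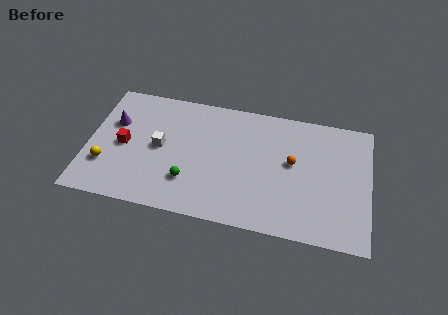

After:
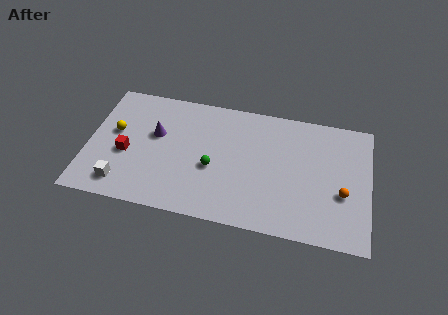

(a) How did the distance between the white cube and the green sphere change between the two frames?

+3.0

They were about 2.9 units apart before and 5.9 after — 3.0 units further apart.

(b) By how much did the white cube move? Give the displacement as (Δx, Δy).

(-2.1, -3.2)

From the two frames, the white cube sits at roughly (4.4, 4.8) before and (2.3, 1.6) after.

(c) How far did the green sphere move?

1.9

From (6.3, 2.6) to (7.7, 3.9), the green sphere covered √(1.4² + 1.3²) ≈ 1.9 units.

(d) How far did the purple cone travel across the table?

2.6

The purple cone moved from about (1.5, 6.1) to (4.1, 5.7), a distance of √(2.6² + 0.4²) ≈ 2.6.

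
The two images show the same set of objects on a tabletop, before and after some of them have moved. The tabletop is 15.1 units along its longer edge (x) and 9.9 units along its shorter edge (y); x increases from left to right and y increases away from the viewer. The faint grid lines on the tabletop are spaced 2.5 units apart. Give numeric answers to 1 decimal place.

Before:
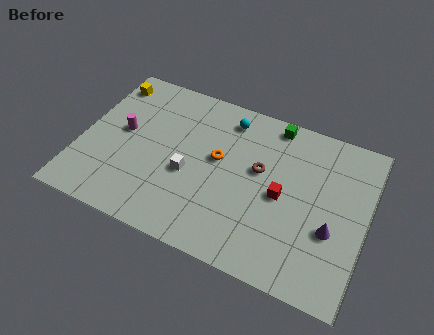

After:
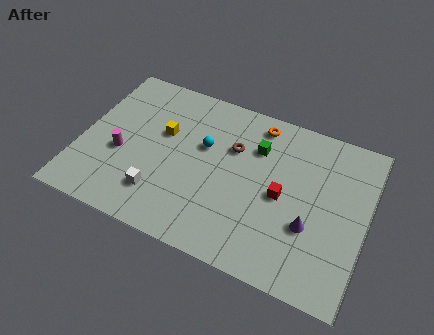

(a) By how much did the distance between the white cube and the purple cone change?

+0.3

They were about 7.6 units apart before and 7.9 after — 0.3 units further apart.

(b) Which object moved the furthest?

the yellow cube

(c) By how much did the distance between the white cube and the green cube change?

+0.4

The distance was about 6.2 in the first image and 6.6 in the second, so they moved 0.4 units further apart.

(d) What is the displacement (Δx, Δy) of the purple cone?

(-1.1, -0.2)

From the two frames, the purple cone sits at roughly (13.4, 3.7) before and (12.3, 3.5) after.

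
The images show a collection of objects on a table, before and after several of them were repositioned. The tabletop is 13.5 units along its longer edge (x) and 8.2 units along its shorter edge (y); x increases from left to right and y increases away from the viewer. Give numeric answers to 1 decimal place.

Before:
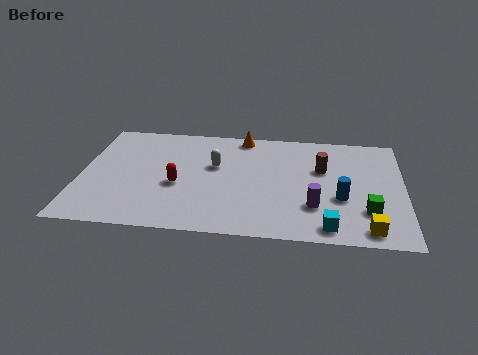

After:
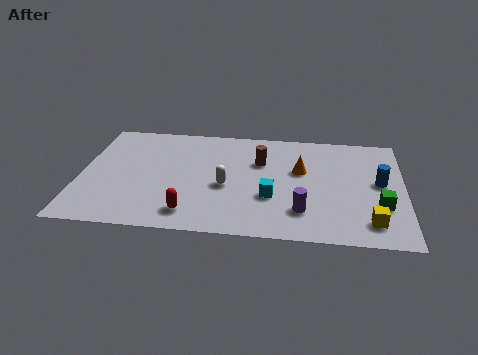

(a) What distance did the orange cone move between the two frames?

3.5

The orange cone was near (6.7, 7.4) before and (9.2, 5.0) after, so it travelled √(2.5² + 2.4²) ≈ 3.5 units.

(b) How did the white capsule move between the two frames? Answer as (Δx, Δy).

(0.5, -1.5)

The white capsule started near (5.6, 5.0) and ended near (6.1, 3.5).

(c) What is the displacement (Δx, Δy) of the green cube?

(0.5, 0.4)

From the two frames, the green cube sits at roughly (12.0, 2.3) before and (12.5, 2.7) after.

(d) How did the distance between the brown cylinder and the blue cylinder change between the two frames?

+2.9

Before: roughly 2.2 units apart; after: 5.1. That's 2.9 units further apart.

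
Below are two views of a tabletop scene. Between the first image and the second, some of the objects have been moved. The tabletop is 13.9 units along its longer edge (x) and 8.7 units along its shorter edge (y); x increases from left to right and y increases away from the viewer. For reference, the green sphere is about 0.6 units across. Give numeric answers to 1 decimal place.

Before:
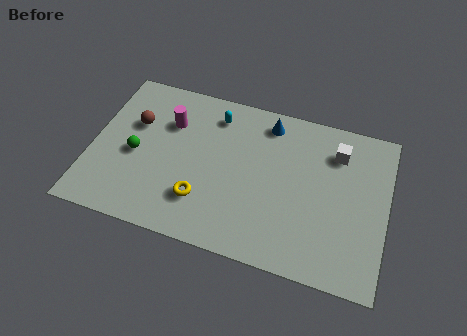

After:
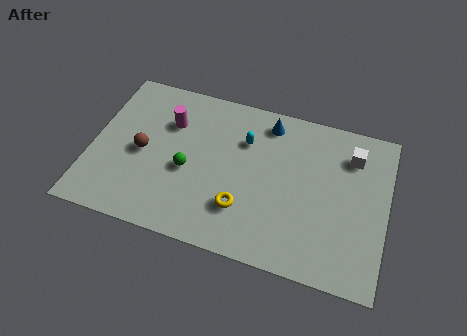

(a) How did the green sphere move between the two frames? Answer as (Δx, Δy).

(2.5, -0.2)

From the two frames, the green sphere sits at roughly (2.1, 3.9) before and (4.6, 3.7) after.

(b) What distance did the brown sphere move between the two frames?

1.6

The brown sphere was near (1.9, 5.6) before and (2.4, 4.1) after, so it travelled √(0.5² + 1.5²) ≈ 1.6 units.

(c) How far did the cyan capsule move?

1.8

The cyan capsule moved from about (5.6, 7.1) to (7.1, 6.1), a distance of √(1.5² + 1.0²) ≈ 1.8.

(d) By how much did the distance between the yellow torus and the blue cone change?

-0.7

Before: roughly 5.8 units apart; after: 5.1. That's 0.7 units closer together.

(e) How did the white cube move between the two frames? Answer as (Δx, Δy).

(0.7, 0.0)

The white cube was at about (11.4, 6.7) and moved to about (12.1, 6.7).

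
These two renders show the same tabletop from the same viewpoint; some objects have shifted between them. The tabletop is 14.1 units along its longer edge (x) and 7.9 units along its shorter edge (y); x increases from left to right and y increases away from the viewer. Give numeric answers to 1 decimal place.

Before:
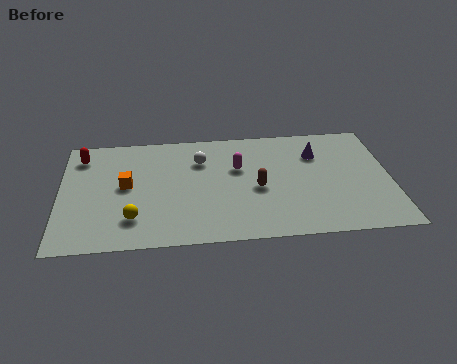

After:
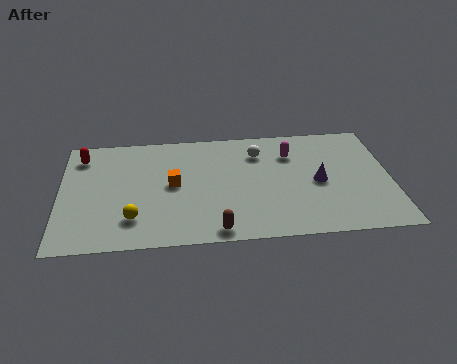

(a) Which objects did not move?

the red capsule and the yellow sphere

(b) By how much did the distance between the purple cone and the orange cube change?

-2.1

They were about 8.3 units apart before and 6.2 after — 2.1 units closer together.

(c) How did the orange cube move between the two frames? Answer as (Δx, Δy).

(2.0, -0.1)

The orange cube started near (2.8, 4.2) and ended near (4.8, 4.1).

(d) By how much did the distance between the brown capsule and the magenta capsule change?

+4.3

Before: roughly 1.7 units apart; after: 6.0. That's 4.3 units further apart.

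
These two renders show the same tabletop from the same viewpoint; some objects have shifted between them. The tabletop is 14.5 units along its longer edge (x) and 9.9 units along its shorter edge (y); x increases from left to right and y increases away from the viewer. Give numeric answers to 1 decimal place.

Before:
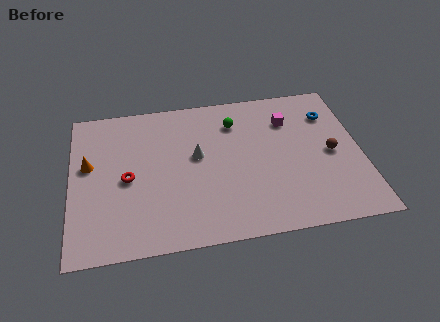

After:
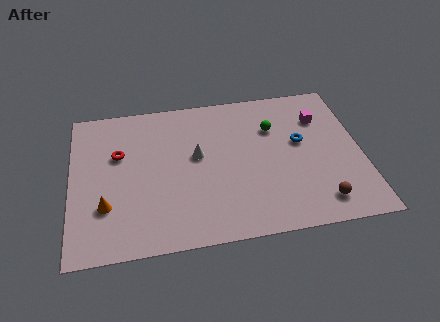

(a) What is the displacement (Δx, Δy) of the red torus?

(-0.4, 1.7)

From the two frames, the red torus sits at roughly (2.8, 4.6) before and (2.4, 6.3) after.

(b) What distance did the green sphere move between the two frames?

2.0

From (8.3, 7.6) to (10.2, 6.9), the green sphere covered √(1.9² + 0.7²) ≈ 2.0 units.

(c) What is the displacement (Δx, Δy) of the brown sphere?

(-0.8, -3.1)

From the two frames, the brown sphere sits at roughly (13.0, 4.7) before and (12.2, 1.6) after.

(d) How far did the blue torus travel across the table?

2.3

The blue torus moved from about (13.1, 7.4) to (11.5, 5.7), a distance of √(1.6² + 1.7²) ≈ 2.3.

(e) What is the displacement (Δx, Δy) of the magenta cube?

(1.6, -0.1)

The magenta cube started near (11.0, 7.3) and ended near (12.6, 7.2).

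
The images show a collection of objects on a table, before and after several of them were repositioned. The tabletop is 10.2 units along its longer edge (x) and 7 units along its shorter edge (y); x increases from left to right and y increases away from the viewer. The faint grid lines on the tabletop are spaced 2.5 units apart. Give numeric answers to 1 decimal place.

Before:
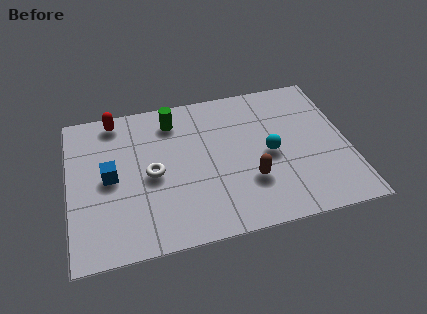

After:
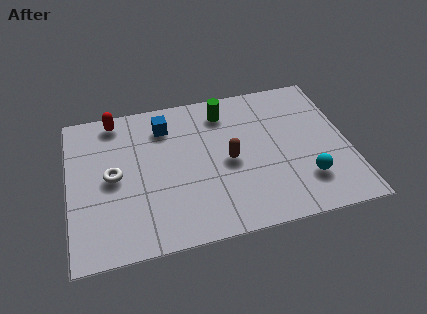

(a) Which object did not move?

the red capsule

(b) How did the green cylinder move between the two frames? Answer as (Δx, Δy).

(1.9, 0.0)

The green cylinder started near (3.9, 5.7) and ended near (5.8, 5.7).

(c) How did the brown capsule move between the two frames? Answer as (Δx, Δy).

(-0.7, 1.1)

From the two frames, the brown capsule sits at roughly (6.5, 2.2) before and (5.8, 3.3) after.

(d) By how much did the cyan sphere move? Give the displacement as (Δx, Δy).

(1.2, -1.5)

The cyan sphere was at about (7.3, 3.3) and moved to about (8.5, 1.8).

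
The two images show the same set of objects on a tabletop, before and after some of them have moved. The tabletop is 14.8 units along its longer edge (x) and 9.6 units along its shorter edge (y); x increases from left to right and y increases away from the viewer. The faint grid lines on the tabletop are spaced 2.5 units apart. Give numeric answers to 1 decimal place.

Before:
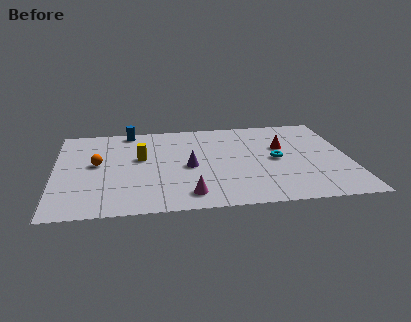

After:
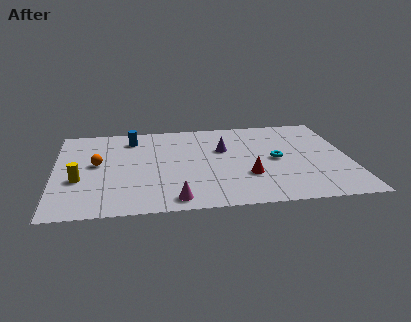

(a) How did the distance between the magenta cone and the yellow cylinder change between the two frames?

+0.6

They were about 4.7 units apart before and 5.3 after — 0.6 units further apart.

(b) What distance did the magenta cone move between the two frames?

0.8

From (6.6, 1.5) to (5.9, 1.1), the magenta cone covered √(0.7² + 0.4²) ≈ 0.8 units.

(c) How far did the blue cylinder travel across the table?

0.9

The blue cylinder was near (3.8, 8.7) before and (3.9, 7.8) after, so it travelled √(0.1² + 0.9²) ≈ 0.9 units.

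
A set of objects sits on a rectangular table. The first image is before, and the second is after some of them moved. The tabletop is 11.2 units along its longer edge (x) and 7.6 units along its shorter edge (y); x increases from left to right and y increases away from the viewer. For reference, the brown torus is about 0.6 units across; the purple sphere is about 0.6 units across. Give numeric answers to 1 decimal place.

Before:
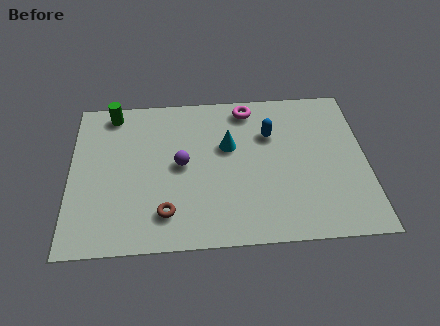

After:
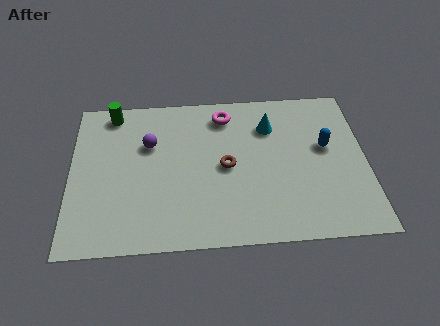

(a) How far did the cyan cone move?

1.8

The cyan cone was near (6.0, 4.7) before and (7.6, 5.6) after, so it travelled √(1.6² + 0.9²) ≈ 1.8 units.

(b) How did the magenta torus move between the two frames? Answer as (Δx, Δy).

(-0.9, -0.3)

The magenta torus started near (6.8, 6.6) and ended near (5.9, 6.3).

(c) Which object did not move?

the green cylinder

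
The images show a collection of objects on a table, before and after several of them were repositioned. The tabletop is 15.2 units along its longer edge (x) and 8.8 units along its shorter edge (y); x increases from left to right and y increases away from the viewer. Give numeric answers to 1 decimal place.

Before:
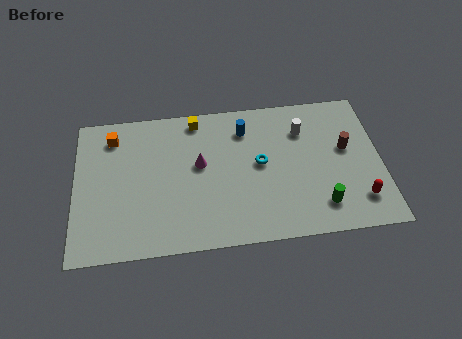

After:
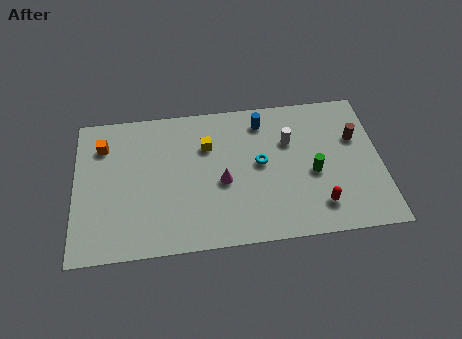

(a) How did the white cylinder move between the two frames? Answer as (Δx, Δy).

(-0.7, -0.6)

The white cylinder was at about (11.4, 6.5) and moved to about (10.7, 5.9).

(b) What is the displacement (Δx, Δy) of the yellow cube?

(0.5, -1.7)

The yellow cube started near (6.1, 7.8) and ended near (6.6, 6.1).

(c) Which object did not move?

the cyan torus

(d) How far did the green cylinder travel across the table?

2.0

The green cylinder was near (12.1, 1.8) before and (11.8, 3.8) after, so it travelled √(0.3² + 2.0²) ≈ 2.0 units.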